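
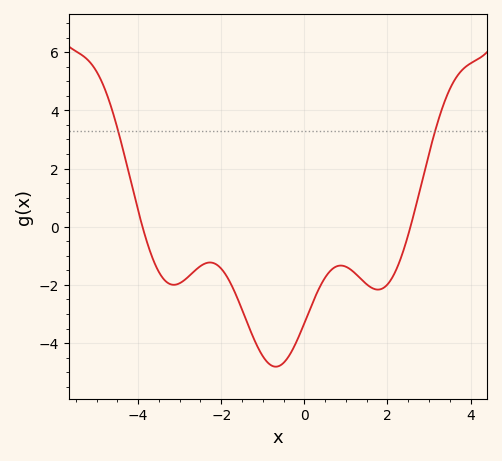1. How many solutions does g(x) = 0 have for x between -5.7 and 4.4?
2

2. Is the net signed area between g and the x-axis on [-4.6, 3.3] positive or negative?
negative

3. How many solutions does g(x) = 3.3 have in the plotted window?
2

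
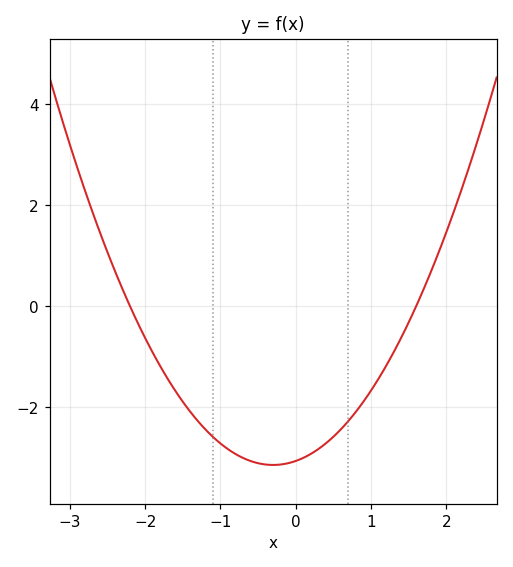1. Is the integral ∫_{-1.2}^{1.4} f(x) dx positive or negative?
negative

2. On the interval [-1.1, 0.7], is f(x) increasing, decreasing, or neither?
neither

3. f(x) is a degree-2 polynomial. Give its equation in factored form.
y = 0.87(x + 2.2)(x - 1.6)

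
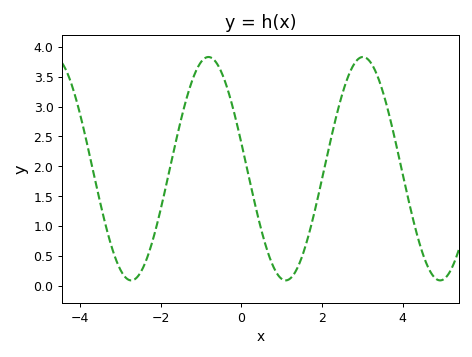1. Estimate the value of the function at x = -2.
1.28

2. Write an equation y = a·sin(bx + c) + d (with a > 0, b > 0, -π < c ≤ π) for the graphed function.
y = 1.87sin(1.64x + 2.91) + 1.96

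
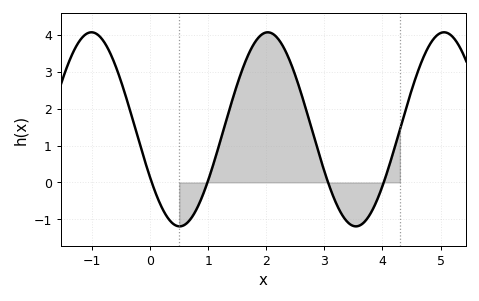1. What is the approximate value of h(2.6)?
2.41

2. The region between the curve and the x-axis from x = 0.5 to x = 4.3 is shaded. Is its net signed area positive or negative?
positive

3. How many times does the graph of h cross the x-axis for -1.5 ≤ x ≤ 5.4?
4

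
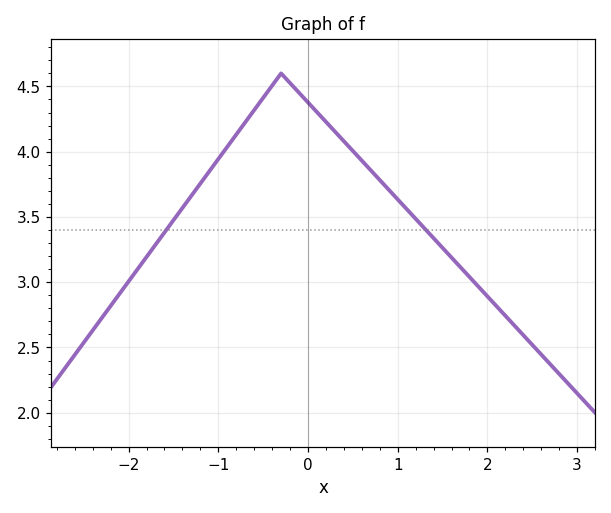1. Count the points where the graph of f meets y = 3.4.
2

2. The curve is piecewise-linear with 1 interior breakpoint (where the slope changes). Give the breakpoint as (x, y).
(-0.3, 4.6)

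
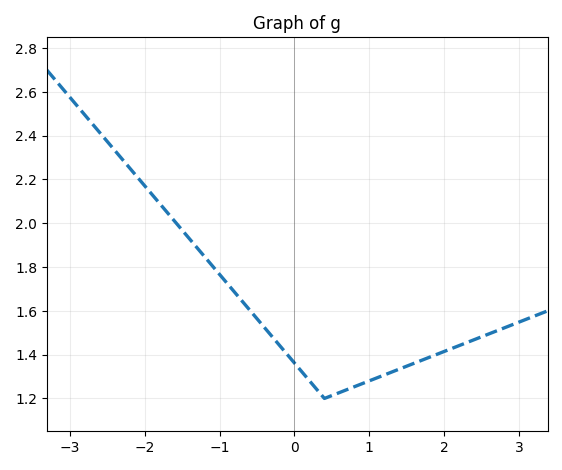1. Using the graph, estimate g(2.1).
1.43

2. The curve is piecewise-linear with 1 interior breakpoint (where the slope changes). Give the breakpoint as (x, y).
(0.4, 1.2)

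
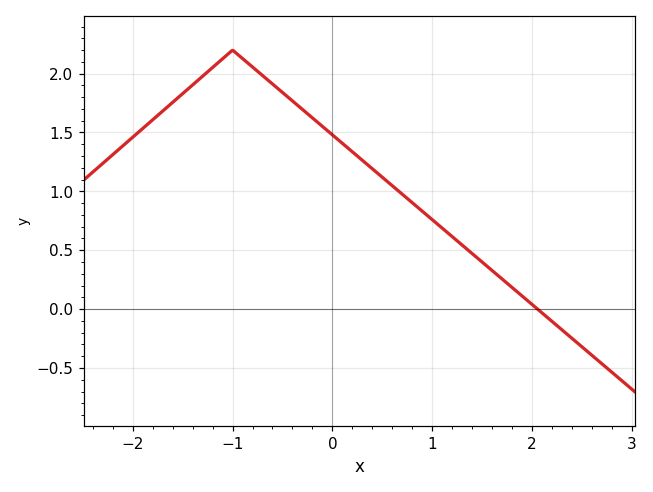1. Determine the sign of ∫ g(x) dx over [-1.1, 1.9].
positive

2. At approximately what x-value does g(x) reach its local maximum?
-1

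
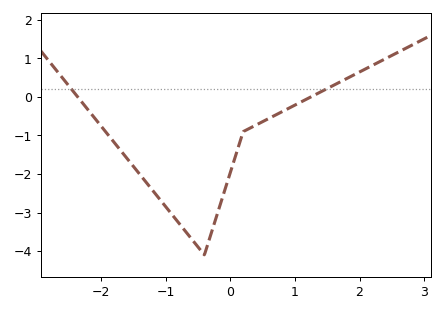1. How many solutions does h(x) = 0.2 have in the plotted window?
2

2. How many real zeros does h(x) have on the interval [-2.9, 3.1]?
2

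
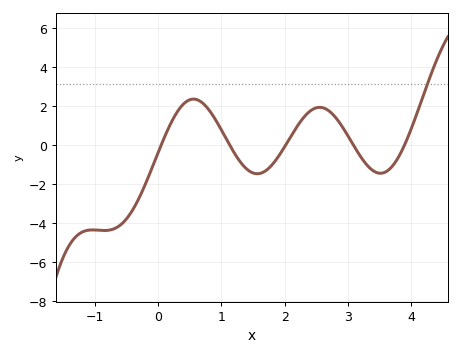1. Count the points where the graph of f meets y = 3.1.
1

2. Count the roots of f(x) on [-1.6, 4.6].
5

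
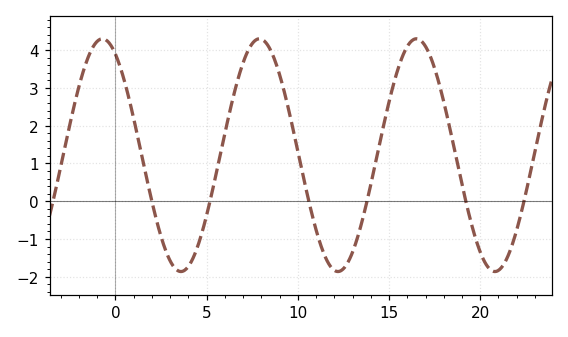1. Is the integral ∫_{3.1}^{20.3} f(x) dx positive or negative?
positive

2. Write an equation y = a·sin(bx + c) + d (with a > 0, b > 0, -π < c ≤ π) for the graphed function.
y = 3.08sin(0.73x + 2.1) + 1.22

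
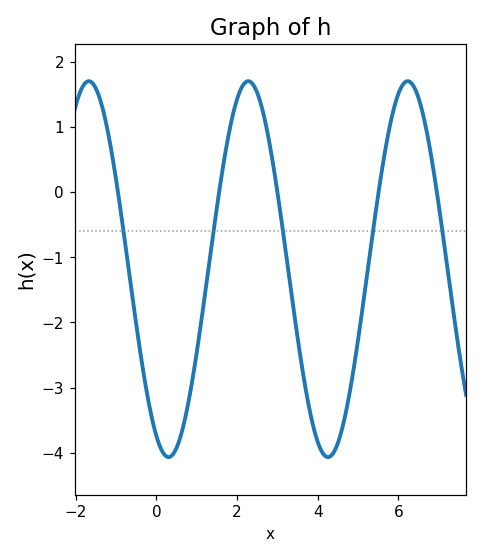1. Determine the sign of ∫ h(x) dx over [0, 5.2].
negative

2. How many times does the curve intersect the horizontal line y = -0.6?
5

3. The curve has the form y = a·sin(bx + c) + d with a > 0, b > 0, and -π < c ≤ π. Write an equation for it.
y = 2.89sin(1.6x - 2) - 1.18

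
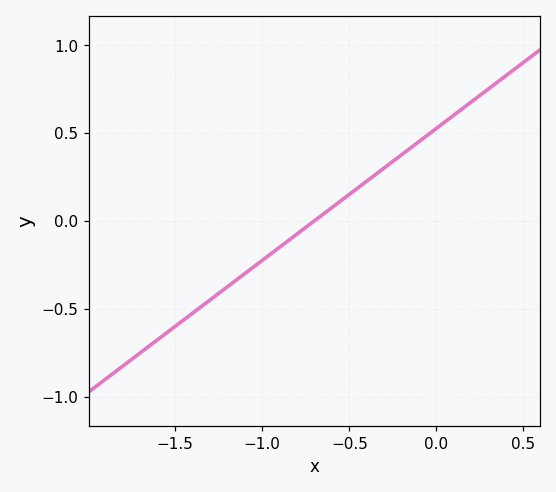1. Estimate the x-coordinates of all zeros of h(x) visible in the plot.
-0.7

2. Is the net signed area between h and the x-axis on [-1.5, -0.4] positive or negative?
negative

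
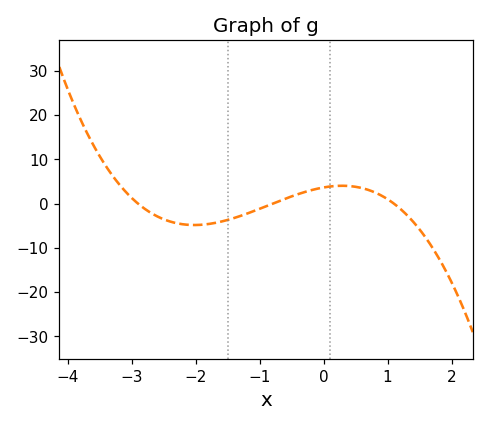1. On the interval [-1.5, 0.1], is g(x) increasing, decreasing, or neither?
increasing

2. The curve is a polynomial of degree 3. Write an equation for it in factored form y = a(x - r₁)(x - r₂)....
y = -1.44(x + 2.9)(x + 0.8)(x - 1.1)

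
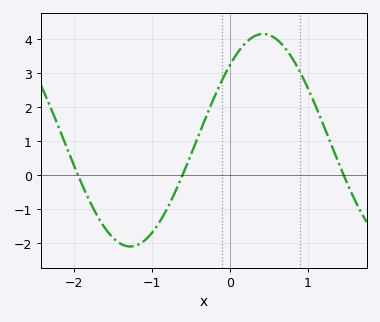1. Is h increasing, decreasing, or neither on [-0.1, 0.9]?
neither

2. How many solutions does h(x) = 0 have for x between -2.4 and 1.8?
3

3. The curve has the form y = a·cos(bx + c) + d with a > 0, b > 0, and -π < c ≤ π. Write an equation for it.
y = 3.13cos(1.8x - 0.79) + 1.02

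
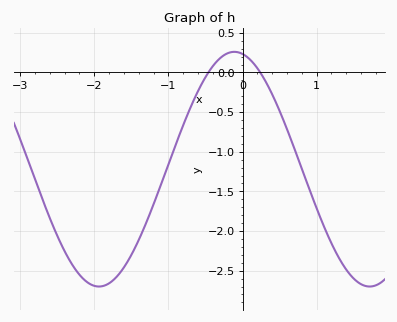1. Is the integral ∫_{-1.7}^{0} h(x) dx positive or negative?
negative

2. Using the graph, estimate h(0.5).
-0.5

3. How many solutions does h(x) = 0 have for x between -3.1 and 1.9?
2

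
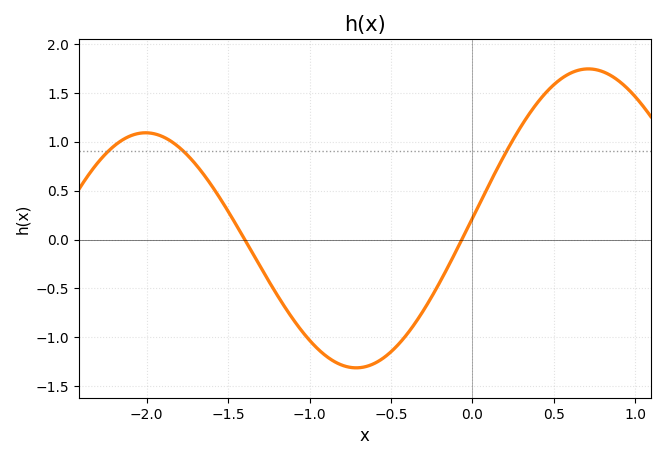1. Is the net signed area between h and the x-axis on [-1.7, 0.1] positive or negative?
negative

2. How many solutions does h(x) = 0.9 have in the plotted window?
3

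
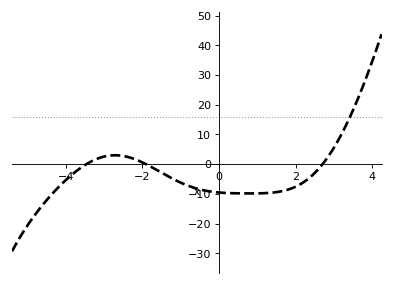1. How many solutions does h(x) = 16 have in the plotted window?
1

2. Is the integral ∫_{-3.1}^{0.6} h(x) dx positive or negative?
negative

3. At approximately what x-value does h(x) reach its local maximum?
-2.71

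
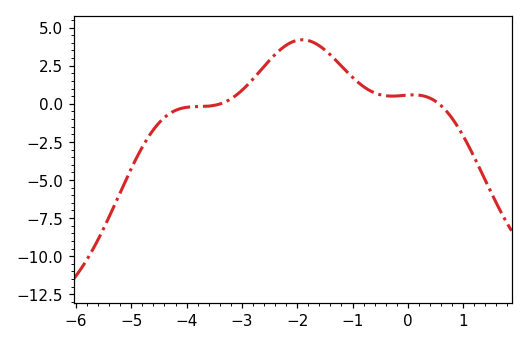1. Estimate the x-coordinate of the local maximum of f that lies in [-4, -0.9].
-1.91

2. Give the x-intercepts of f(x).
-3.39, 0.563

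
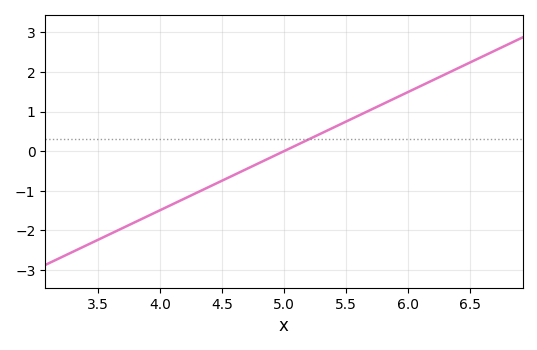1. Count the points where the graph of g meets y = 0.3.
1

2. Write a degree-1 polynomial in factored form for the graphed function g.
y = 1.49(x - 5)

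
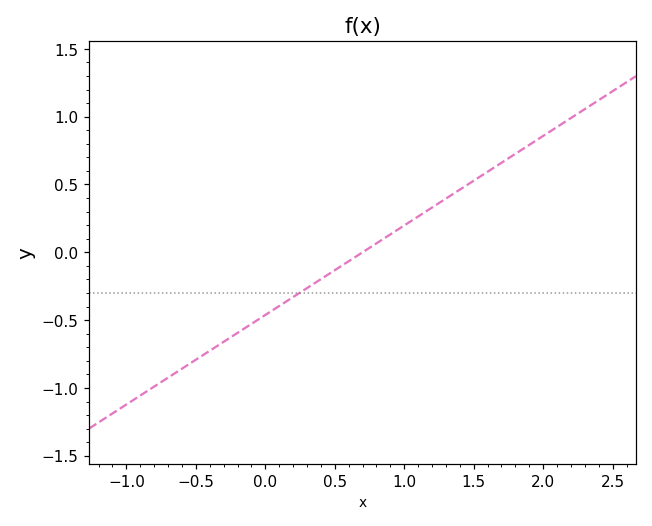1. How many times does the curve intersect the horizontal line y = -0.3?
1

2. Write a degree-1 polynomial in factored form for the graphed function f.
y = 0.66(x - 0.7)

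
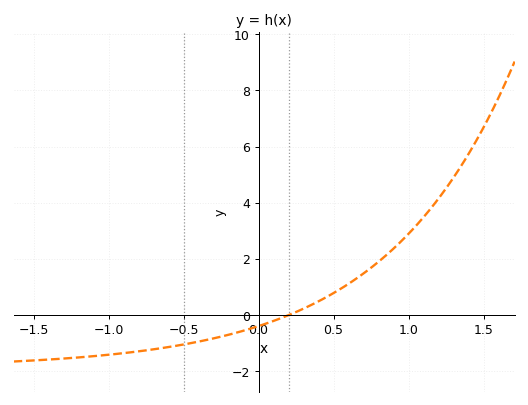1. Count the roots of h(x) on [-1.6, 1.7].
1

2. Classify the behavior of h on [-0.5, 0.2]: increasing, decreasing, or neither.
increasing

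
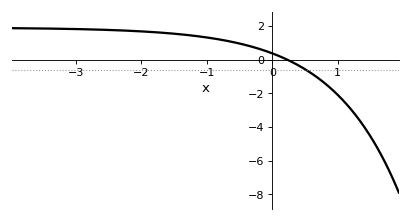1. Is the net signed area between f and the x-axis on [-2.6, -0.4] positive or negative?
positive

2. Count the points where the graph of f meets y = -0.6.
1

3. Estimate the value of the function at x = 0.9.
-1.8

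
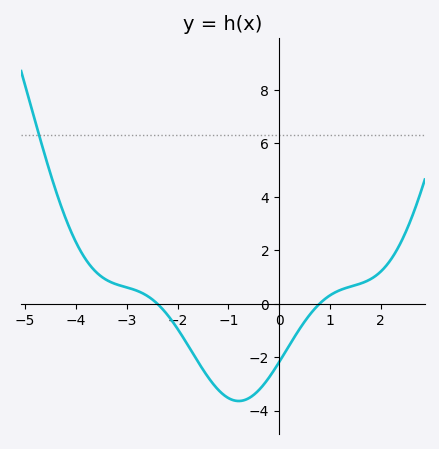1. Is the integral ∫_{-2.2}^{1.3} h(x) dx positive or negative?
negative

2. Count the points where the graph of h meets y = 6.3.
1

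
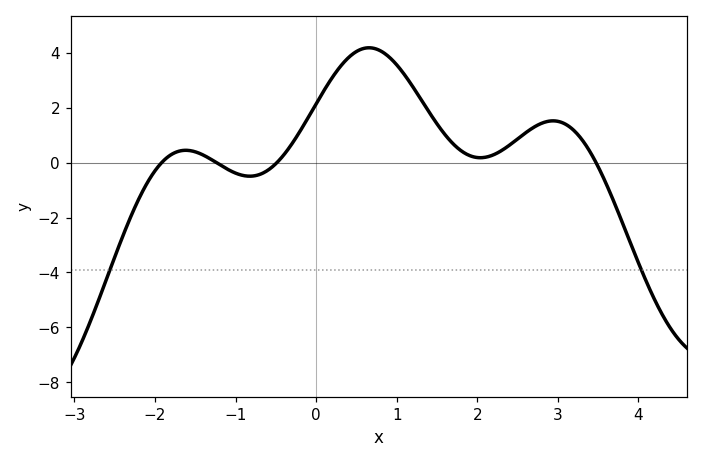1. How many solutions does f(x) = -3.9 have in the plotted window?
2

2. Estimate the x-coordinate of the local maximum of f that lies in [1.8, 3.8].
3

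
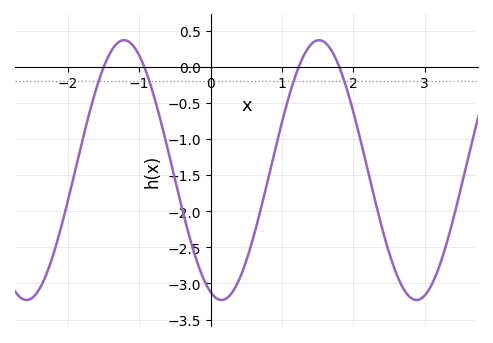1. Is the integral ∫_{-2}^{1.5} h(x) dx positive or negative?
negative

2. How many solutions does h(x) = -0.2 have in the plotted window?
4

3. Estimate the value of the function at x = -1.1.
0.309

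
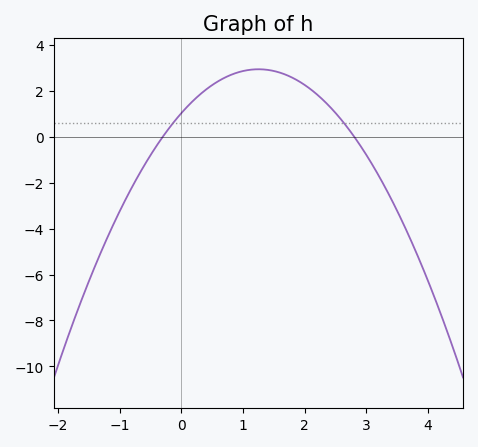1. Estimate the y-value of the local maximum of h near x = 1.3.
3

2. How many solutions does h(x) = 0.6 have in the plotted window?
2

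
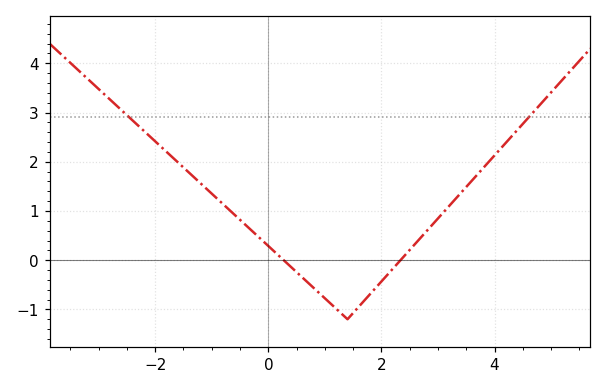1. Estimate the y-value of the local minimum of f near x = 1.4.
-1.2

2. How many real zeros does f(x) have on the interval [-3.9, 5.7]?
2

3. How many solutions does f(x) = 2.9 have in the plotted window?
2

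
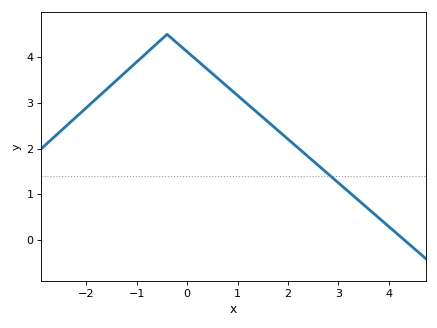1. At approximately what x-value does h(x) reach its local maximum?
-0.4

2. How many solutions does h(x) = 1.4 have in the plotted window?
1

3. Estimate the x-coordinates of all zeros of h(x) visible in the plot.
4.4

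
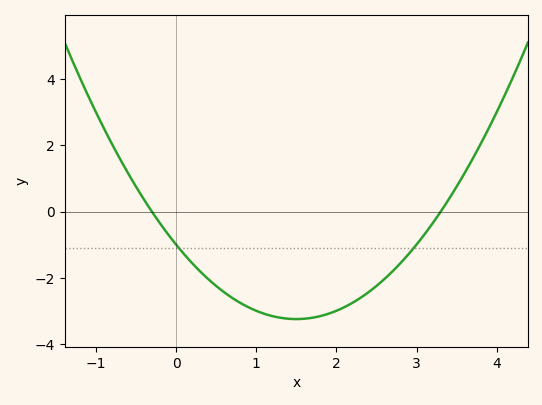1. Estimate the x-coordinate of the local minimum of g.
1.5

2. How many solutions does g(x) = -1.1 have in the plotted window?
2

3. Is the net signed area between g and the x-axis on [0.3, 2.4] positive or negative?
negative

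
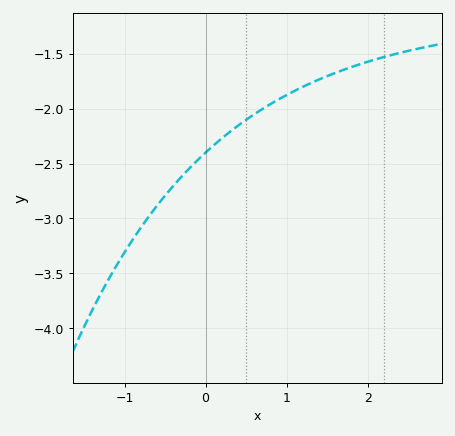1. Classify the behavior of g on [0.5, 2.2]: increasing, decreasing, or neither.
increasing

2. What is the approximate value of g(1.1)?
-1.85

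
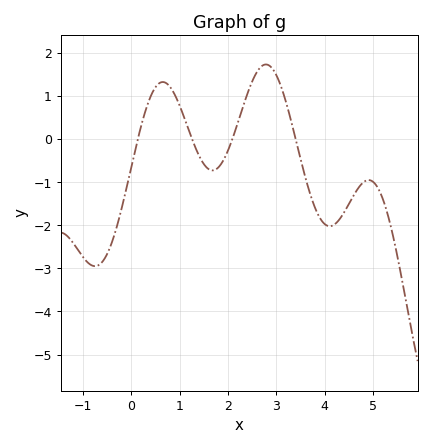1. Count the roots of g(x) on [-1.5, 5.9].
4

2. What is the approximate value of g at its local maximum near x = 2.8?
1.7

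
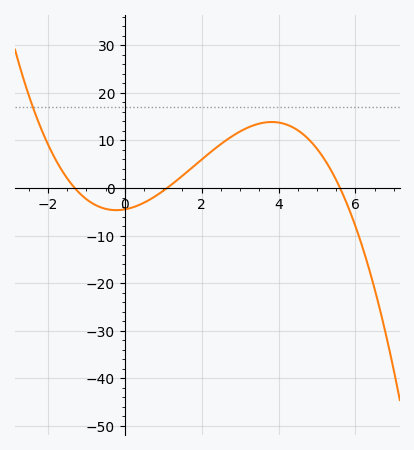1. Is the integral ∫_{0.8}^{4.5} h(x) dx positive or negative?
positive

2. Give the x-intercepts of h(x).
-1.4, 1, 5.6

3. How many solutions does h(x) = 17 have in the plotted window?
1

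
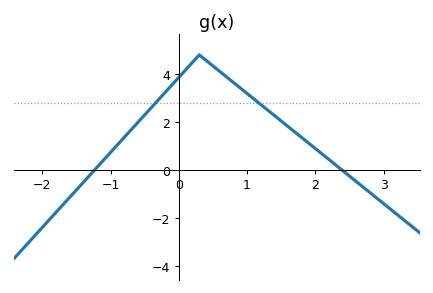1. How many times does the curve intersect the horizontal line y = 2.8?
2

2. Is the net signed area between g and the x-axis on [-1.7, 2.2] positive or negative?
positive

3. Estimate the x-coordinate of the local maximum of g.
0.3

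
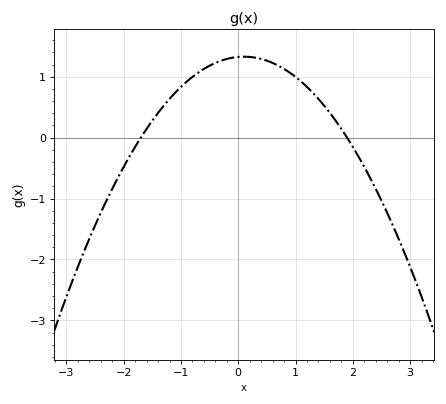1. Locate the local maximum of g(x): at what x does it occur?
0.1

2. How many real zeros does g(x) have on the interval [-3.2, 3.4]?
2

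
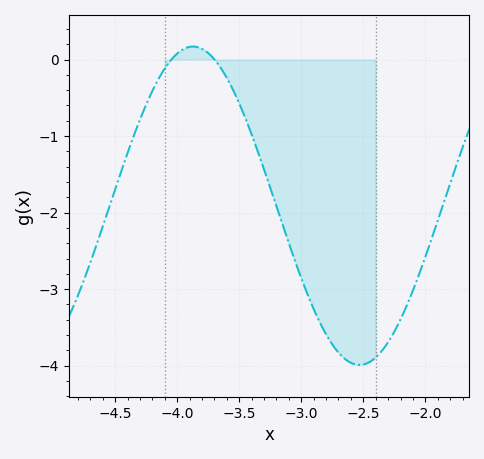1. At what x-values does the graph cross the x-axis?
-4.05, -3.7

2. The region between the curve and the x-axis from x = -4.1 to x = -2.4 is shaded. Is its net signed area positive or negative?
negative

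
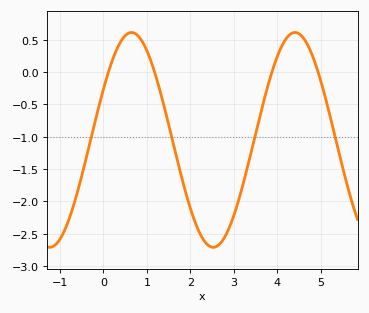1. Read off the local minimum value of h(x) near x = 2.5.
-2.7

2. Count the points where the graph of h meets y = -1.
4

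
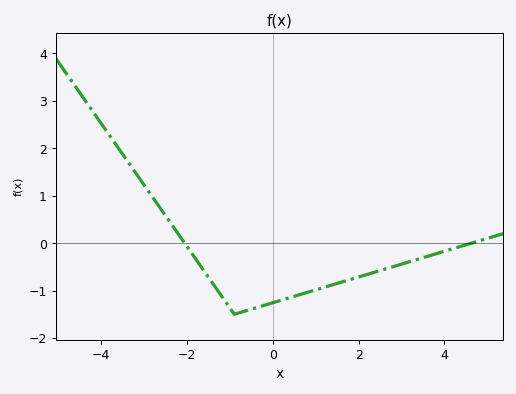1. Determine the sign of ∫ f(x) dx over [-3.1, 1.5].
negative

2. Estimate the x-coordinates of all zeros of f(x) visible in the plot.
-2.06, 4.63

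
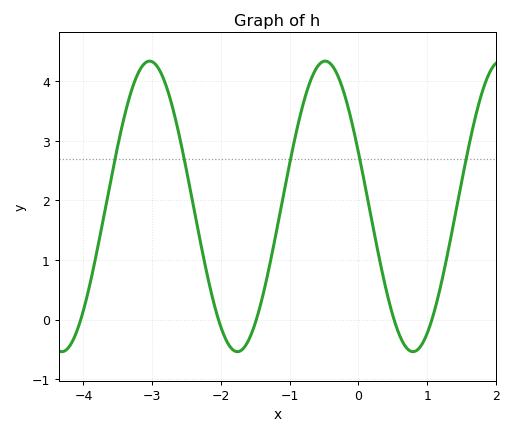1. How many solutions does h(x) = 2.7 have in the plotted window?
5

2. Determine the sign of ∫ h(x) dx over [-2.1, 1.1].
positive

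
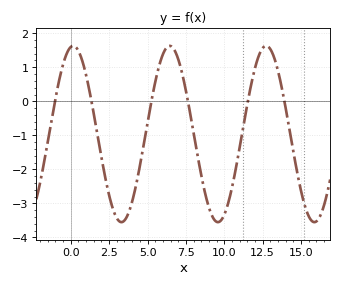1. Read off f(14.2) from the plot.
-0.707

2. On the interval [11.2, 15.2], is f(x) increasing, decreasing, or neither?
neither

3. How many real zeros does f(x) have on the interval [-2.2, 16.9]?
6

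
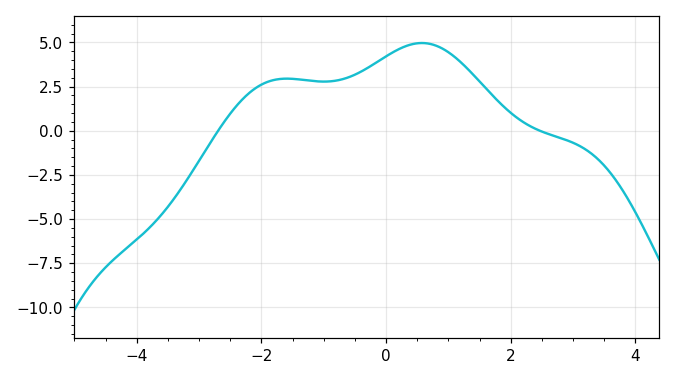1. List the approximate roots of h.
-2.6, 2.4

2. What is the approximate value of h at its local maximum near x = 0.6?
5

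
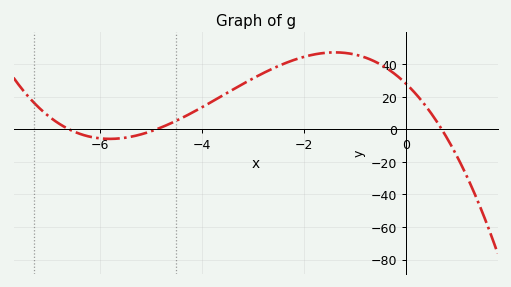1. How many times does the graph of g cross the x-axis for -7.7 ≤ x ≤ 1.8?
3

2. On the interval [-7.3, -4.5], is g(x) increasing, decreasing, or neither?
neither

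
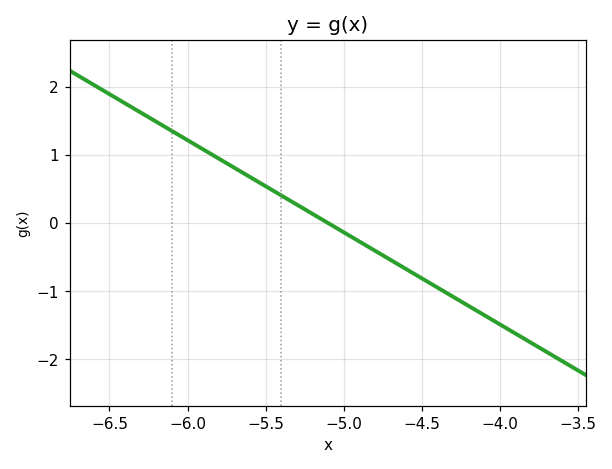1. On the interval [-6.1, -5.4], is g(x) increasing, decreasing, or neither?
decreasing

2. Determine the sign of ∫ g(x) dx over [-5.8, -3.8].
negative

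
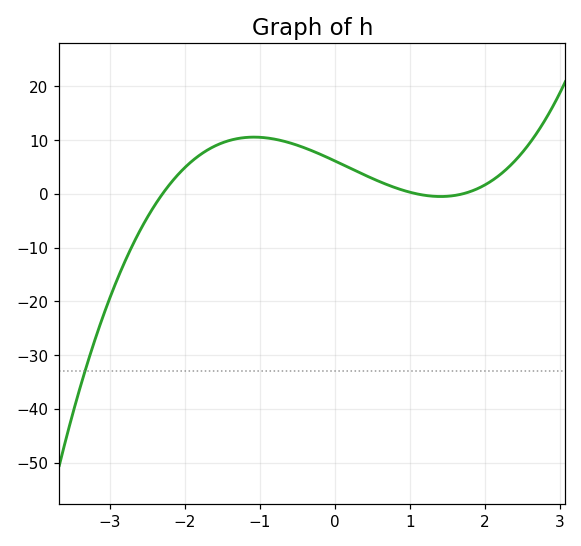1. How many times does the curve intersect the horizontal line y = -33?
1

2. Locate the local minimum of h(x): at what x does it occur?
1.41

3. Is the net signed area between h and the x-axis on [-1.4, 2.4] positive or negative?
positive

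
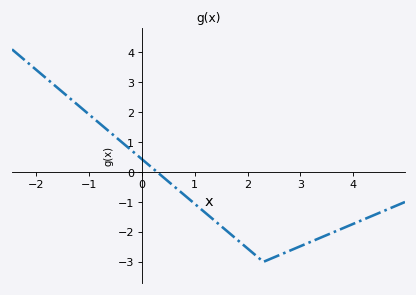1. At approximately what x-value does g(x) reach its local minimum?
2.3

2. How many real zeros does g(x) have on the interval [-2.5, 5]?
1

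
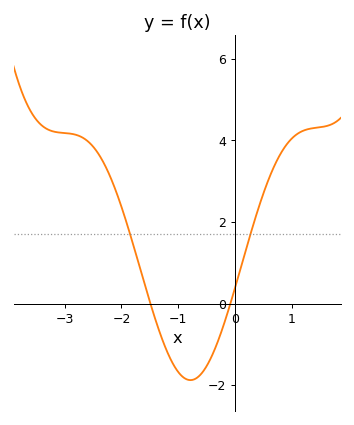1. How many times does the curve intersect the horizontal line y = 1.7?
2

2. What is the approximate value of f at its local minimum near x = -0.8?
-1.88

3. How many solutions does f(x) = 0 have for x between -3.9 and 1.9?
2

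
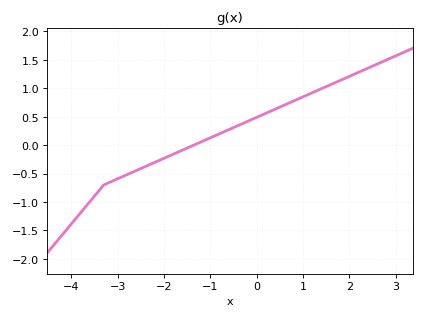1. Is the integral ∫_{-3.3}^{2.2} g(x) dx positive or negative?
positive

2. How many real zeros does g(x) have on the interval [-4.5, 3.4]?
1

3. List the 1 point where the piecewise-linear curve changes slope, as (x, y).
(-3.3, -0.7)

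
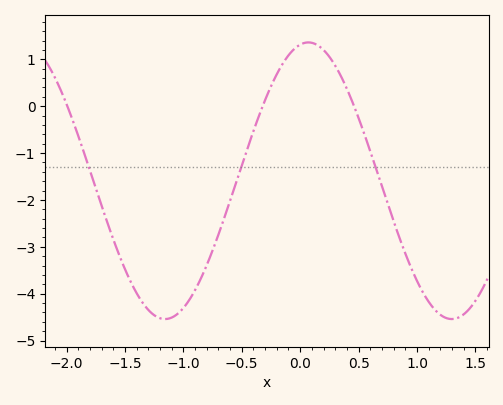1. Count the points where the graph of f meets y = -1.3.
3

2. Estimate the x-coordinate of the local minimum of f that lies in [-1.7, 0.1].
-1.2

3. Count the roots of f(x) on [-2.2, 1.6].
3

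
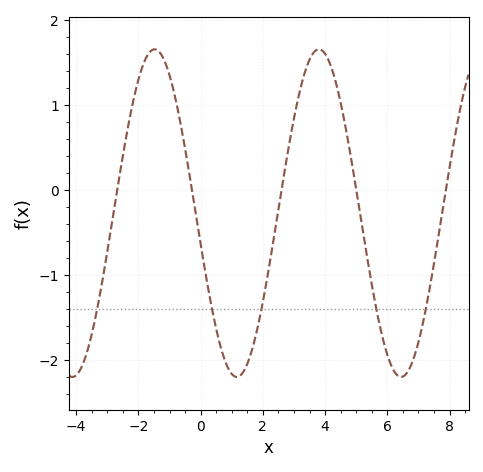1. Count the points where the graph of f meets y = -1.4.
5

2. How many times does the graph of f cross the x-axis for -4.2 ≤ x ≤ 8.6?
5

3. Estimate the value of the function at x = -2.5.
0.4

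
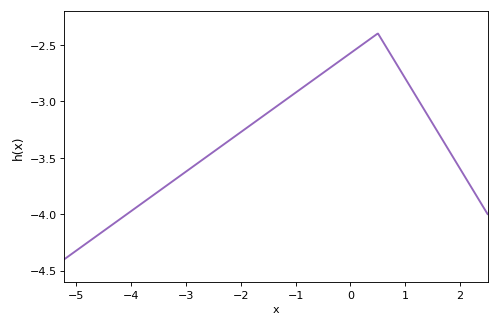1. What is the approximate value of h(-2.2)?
-3.34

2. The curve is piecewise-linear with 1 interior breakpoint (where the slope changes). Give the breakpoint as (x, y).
(0.5, -2.4)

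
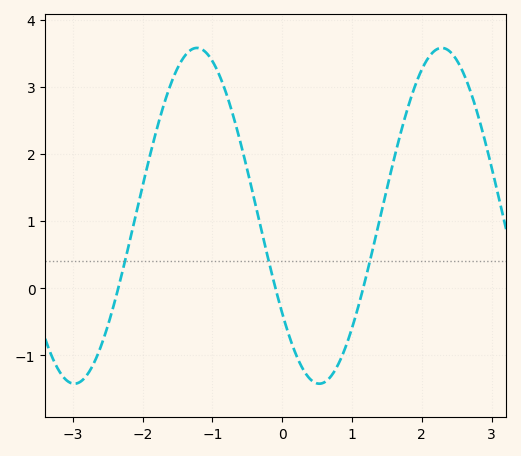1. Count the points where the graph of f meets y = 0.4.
3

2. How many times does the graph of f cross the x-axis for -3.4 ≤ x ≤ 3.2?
3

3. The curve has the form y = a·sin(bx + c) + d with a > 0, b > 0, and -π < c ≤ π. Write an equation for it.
y = 2.5sin(1.8x - 2.5) + 1.08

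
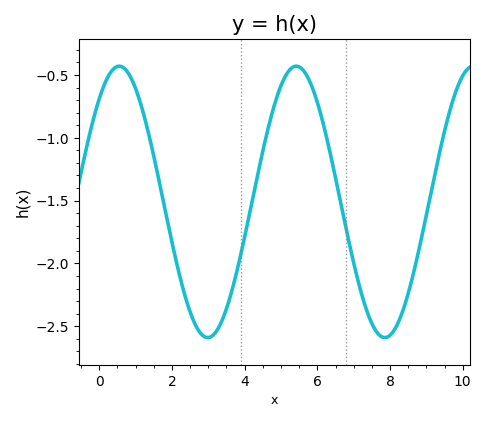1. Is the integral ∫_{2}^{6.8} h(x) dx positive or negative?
negative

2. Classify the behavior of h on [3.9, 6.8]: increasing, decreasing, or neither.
neither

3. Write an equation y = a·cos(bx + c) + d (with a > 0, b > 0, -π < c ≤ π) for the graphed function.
y = 1.08cos(1.3x - 0.71) - 1.51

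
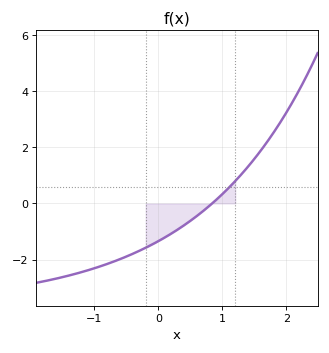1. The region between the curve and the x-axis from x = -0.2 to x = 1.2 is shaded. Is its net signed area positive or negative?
negative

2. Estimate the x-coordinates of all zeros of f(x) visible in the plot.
0.838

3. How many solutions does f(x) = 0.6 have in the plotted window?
1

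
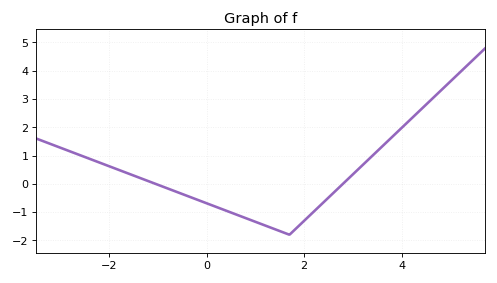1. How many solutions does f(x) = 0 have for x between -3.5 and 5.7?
2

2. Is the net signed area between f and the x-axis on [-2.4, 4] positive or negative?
negative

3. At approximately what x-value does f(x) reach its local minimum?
1.7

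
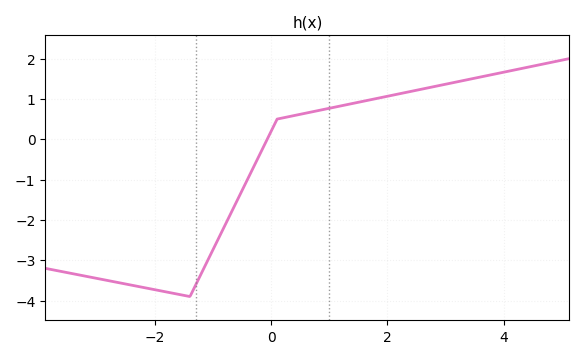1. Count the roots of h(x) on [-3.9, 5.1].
1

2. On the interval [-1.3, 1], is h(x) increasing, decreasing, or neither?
increasing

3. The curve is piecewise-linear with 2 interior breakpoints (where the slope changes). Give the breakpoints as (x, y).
(-1.4, -3.9); (0.1, 0.5)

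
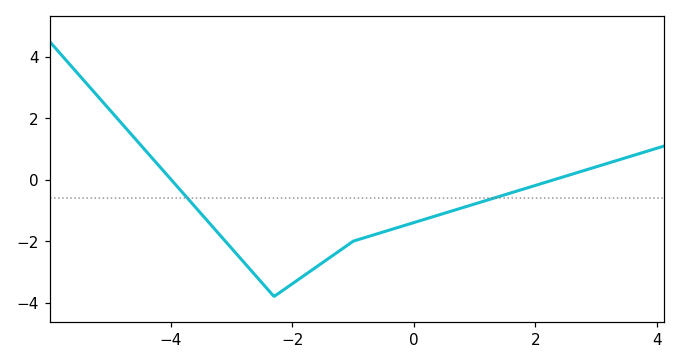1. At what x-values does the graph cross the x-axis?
-3.99, 2.31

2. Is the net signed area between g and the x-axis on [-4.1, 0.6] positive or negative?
negative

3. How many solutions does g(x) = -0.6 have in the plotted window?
2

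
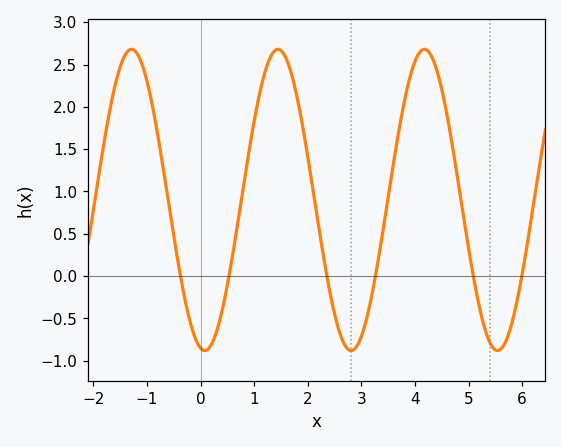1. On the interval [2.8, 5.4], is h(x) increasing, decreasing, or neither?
neither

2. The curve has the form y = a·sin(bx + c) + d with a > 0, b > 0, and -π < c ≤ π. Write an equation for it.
y = 1.78sin(2.3x - 1.8) + 0.9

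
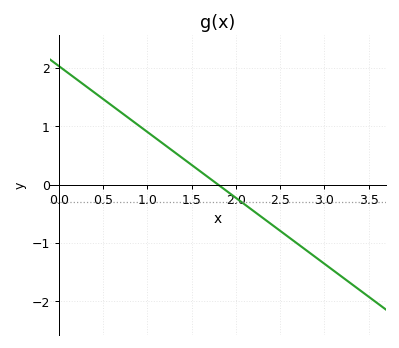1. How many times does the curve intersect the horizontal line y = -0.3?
1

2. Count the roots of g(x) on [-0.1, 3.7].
1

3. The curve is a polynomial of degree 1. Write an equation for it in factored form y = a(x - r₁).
y = -1.13(x - 1.8)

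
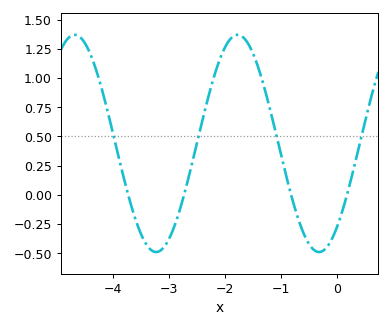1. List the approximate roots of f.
-3.7, -2.7, -0.8, 0.2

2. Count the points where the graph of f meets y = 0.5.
4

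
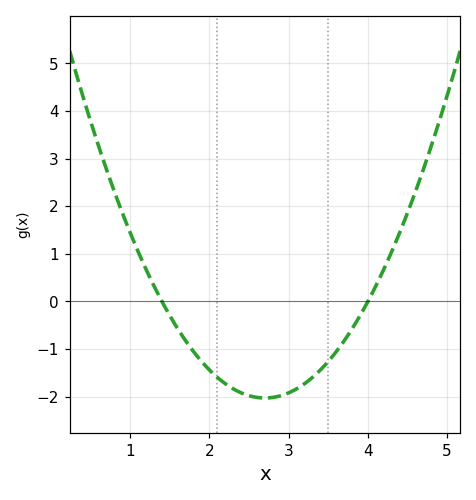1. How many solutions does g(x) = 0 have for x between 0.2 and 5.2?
2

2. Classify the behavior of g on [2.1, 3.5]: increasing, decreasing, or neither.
neither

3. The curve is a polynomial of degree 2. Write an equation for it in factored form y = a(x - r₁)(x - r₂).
y = 1.2(x - 1.4)(x - 4)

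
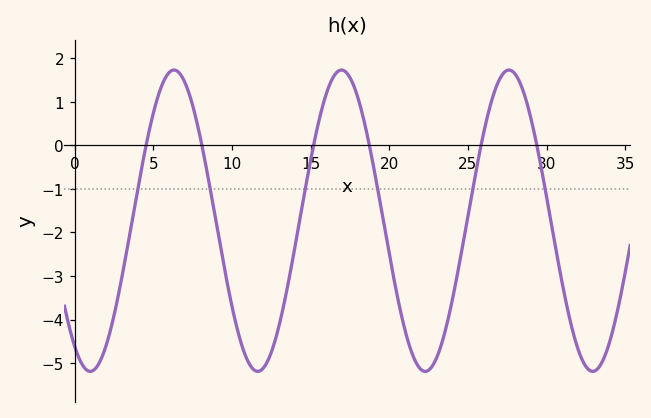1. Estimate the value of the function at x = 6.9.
1.5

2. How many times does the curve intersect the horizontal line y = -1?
6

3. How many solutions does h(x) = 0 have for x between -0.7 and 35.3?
6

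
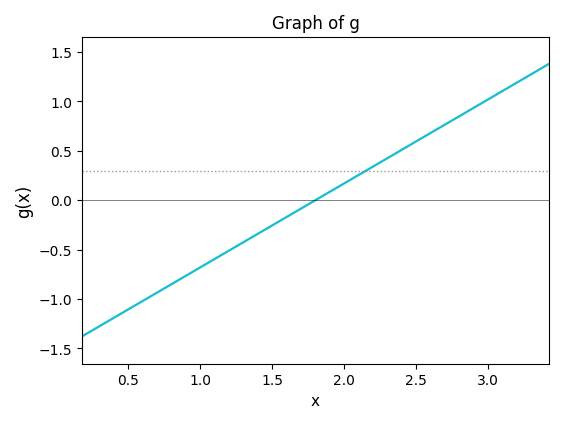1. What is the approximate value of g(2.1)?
0.255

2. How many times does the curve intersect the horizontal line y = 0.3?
1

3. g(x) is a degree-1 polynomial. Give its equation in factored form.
y = 0.85(x - 1.8)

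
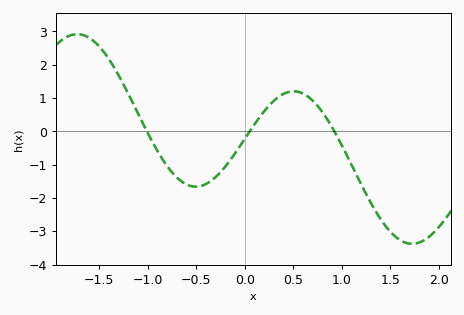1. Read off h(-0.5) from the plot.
-1.7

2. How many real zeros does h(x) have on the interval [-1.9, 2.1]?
3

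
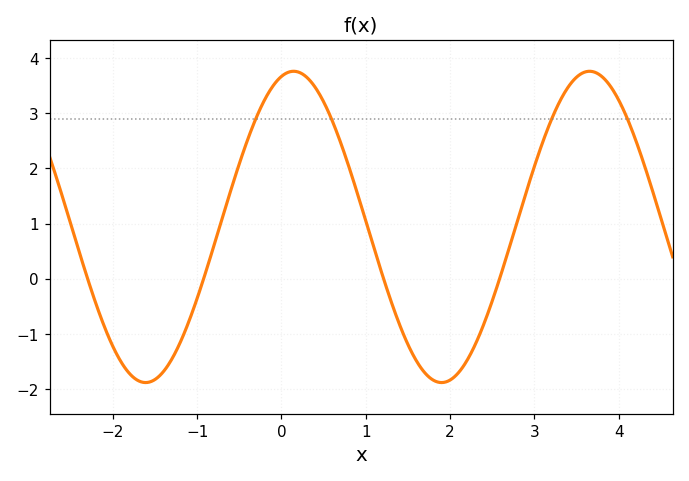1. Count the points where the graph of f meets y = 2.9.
4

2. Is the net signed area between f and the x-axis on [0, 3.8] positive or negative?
positive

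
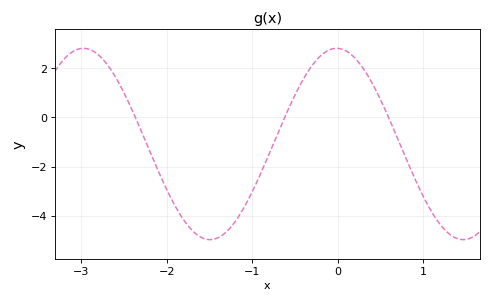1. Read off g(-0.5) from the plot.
0.915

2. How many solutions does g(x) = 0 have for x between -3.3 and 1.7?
3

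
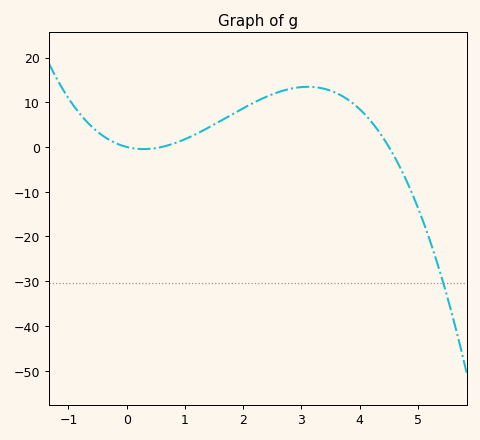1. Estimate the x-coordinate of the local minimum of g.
0.288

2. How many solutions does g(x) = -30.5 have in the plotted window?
1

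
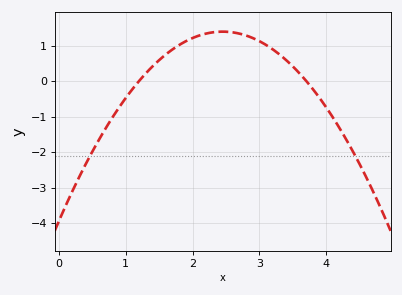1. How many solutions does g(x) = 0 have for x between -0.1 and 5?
2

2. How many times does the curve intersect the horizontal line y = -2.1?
2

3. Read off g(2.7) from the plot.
1.34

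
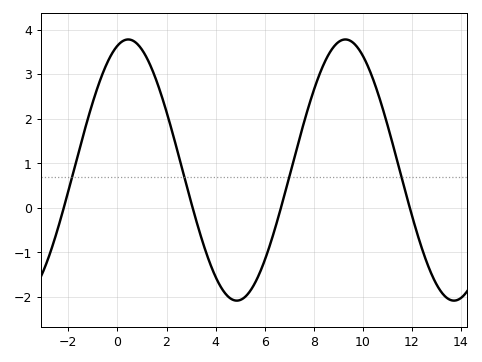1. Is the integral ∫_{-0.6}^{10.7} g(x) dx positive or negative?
positive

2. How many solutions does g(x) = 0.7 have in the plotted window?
4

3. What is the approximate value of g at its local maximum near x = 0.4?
3.78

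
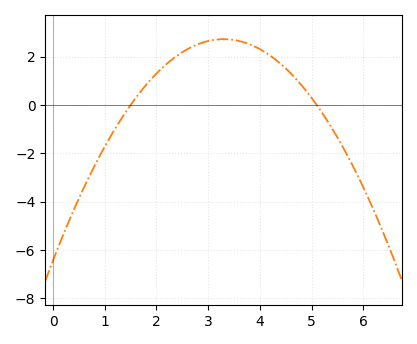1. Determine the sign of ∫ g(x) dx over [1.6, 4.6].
positive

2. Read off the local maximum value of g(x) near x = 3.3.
2.72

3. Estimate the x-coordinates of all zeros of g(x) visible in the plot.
1.5, 5.1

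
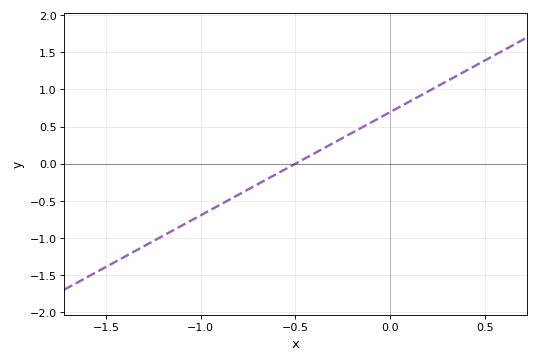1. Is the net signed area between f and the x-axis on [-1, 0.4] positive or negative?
positive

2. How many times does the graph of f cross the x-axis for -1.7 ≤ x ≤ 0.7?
1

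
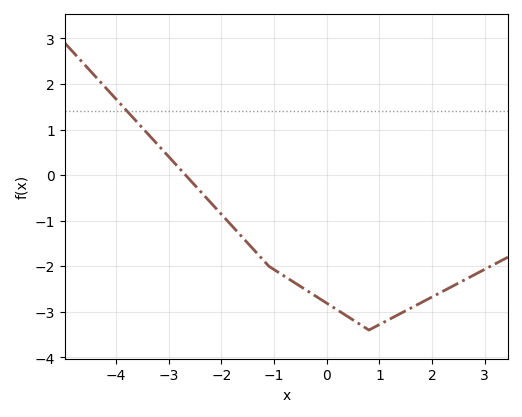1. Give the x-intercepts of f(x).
-2.6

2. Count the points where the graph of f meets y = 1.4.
1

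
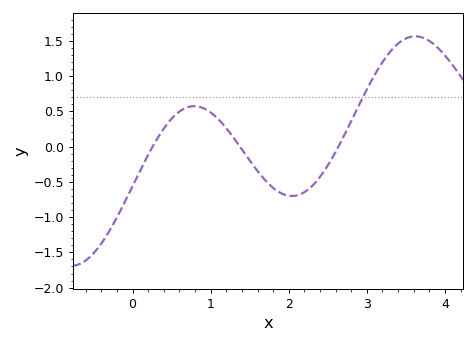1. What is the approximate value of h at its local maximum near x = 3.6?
1.56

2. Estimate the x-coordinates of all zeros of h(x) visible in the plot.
0.257, 1.37, 2.64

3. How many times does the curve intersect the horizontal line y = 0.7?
1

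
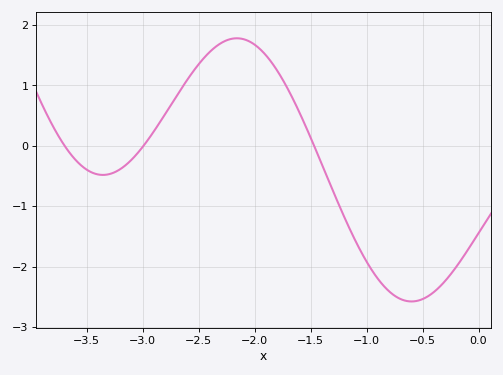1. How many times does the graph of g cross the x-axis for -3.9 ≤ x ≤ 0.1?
3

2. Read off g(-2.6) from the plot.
1.1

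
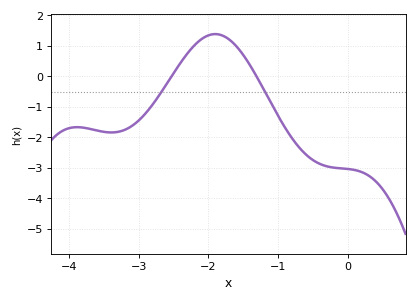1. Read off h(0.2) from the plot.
-3.14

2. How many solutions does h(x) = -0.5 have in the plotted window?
2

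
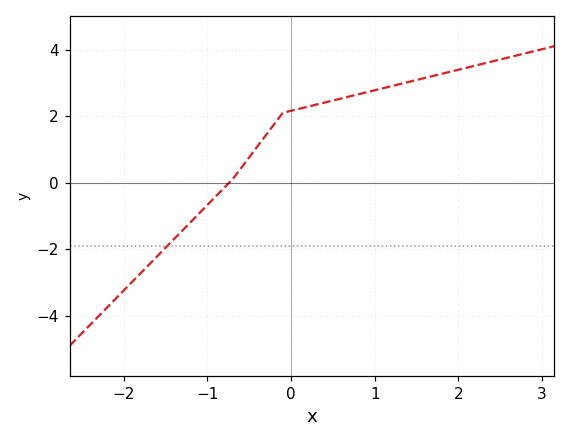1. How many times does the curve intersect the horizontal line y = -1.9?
1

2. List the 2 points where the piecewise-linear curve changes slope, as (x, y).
(-0.7, 0.1); (-0.1, 2.1)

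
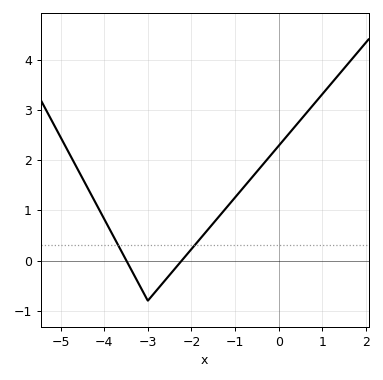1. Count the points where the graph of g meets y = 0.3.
2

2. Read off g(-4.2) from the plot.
1.2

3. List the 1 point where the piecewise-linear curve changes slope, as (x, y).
(-3, -0.8)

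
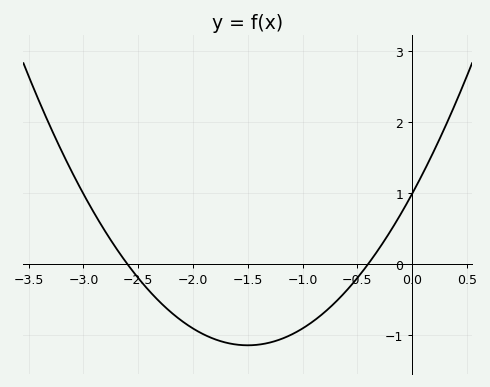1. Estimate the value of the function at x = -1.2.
-1.06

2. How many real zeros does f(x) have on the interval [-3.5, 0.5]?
2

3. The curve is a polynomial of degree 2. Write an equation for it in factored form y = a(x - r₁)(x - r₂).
y = 0.95(x + 2.6)(x + 0.4)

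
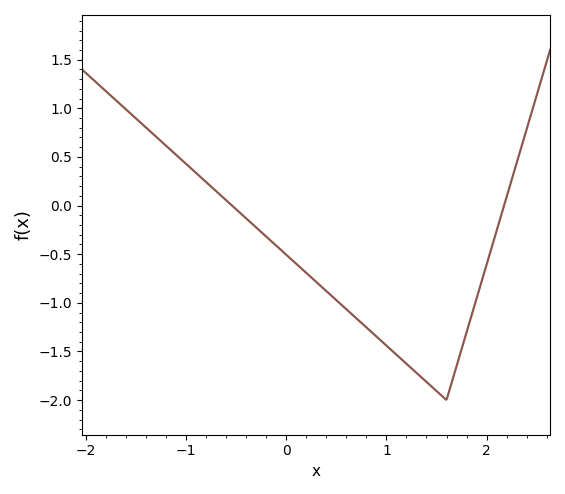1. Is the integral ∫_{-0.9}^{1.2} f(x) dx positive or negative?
negative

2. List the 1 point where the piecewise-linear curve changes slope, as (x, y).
(1.6, -2)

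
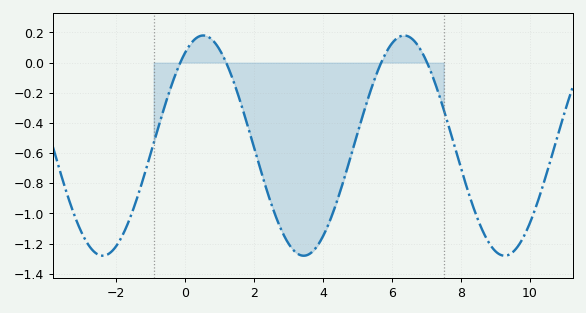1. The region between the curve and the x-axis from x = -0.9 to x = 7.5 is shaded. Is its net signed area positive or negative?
negative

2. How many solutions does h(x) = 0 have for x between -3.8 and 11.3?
4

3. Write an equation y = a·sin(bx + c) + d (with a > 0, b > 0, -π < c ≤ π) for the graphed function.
y = 0.73sin(1.08x + 0.992) - 0.55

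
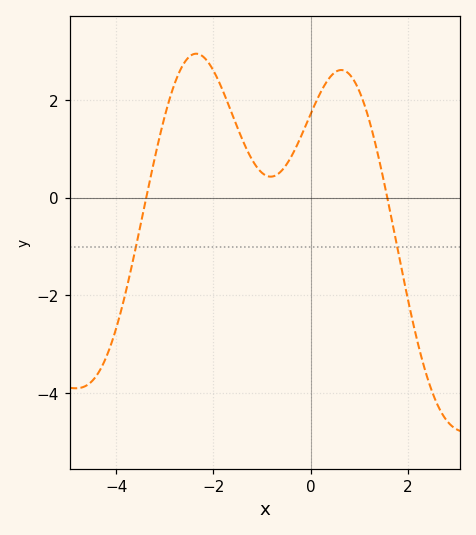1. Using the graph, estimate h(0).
1.71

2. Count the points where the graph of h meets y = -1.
2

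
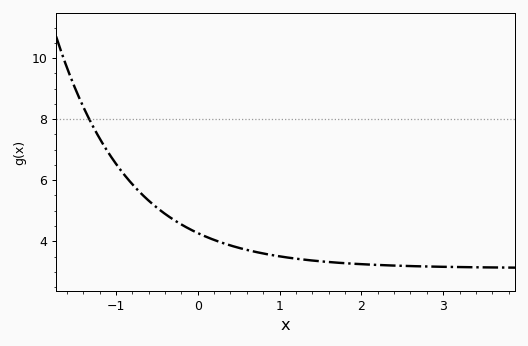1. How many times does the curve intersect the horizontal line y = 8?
1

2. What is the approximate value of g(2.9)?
3.2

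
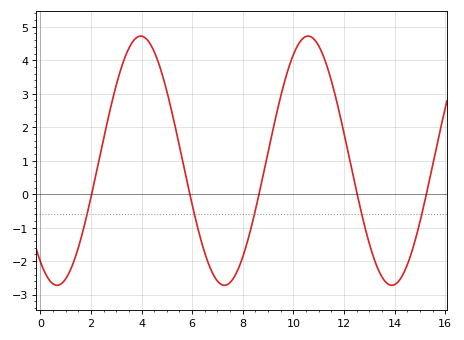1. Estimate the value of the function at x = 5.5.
1.43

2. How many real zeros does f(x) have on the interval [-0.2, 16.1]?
5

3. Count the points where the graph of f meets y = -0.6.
5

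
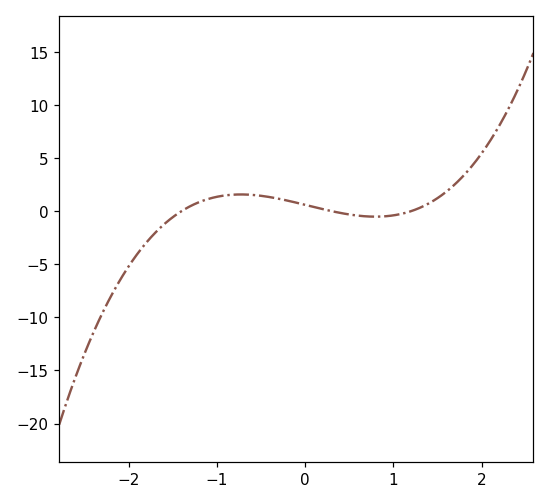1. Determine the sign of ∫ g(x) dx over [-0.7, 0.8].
positive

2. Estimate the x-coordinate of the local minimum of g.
0.797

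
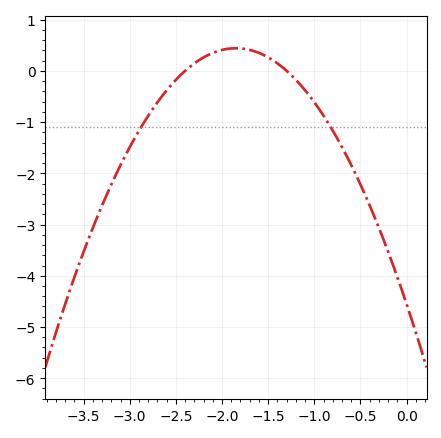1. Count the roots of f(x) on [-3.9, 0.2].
2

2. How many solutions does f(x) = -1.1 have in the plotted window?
2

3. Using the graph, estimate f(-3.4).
-3.07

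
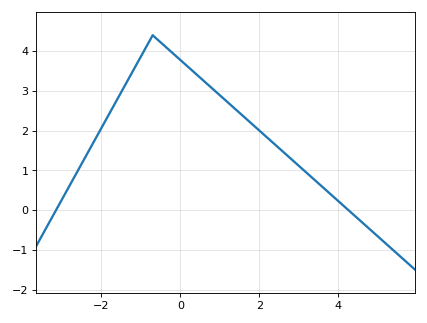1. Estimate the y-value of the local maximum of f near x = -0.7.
4.4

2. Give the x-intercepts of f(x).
-3.2, 4.2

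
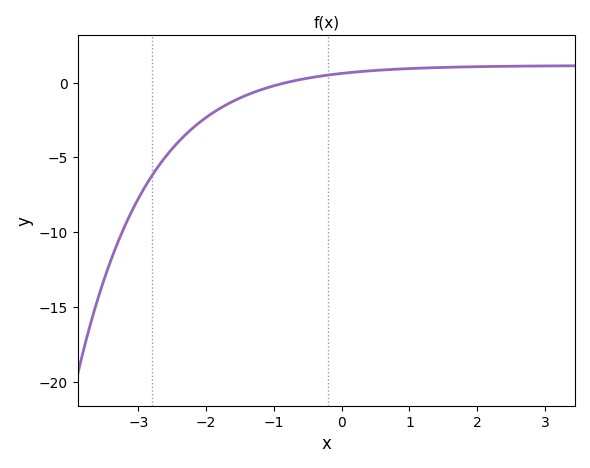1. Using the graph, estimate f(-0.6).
0.208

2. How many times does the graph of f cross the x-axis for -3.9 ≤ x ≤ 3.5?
1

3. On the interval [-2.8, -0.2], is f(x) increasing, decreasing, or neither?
increasing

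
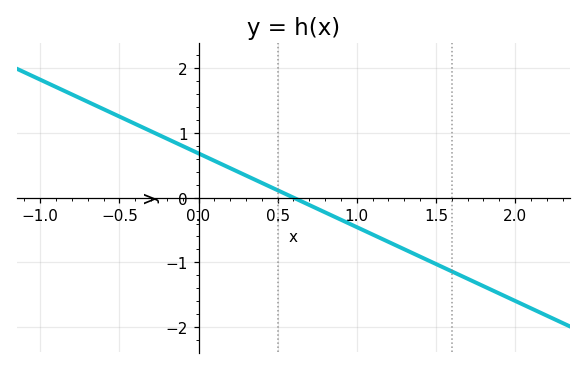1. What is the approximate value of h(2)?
-1.6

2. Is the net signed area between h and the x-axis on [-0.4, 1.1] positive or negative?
positive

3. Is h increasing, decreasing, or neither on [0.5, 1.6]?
decreasing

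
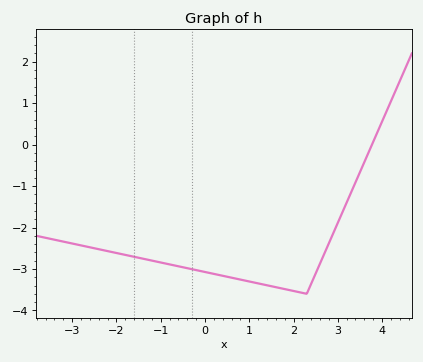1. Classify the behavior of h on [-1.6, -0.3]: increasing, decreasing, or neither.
decreasing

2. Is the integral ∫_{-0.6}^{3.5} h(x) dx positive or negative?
negative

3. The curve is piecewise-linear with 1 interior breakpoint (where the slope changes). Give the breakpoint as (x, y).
(2.3, -3.6)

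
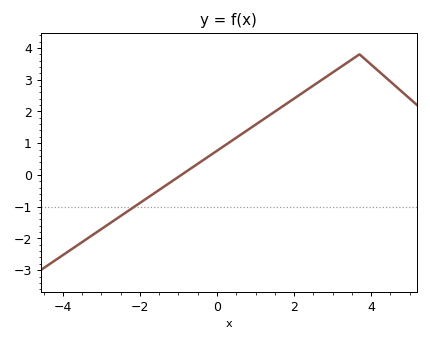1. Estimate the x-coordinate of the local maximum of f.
3.8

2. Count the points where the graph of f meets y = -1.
1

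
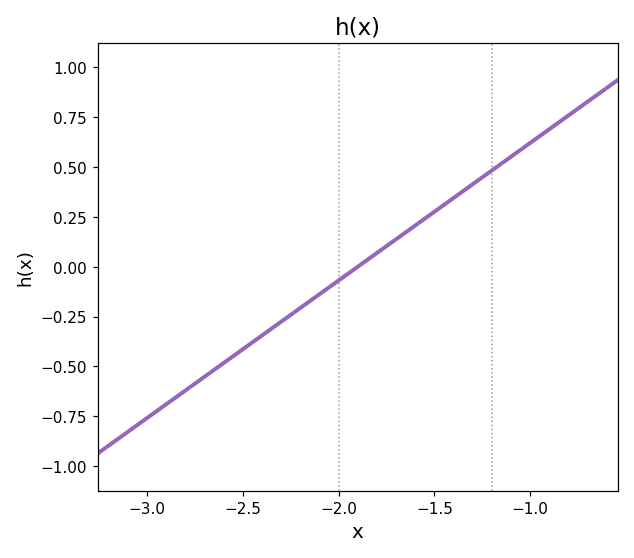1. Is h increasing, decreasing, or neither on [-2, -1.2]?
increasing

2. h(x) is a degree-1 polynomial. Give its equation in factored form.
y = 0.69(x + 1.9)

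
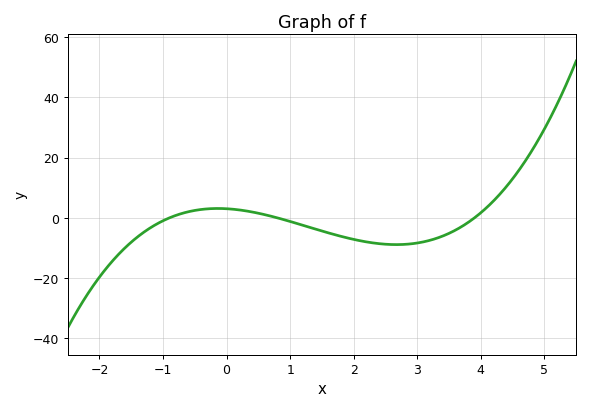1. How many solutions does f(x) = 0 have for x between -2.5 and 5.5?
3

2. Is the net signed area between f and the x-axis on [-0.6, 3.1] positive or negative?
negative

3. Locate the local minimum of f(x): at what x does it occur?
2.67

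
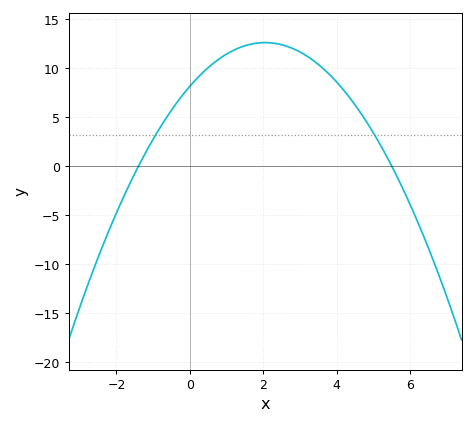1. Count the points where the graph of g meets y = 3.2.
2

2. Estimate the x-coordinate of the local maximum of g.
2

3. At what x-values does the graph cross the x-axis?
-1.4, 5.6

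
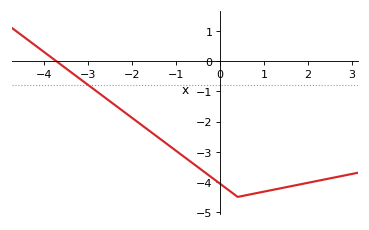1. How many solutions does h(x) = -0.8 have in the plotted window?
1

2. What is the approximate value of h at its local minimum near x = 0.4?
-4.5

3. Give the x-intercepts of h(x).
-3.8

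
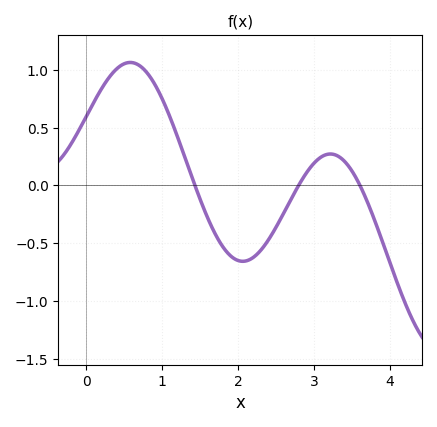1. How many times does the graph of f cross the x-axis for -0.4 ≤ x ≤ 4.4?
3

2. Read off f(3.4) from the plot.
0.212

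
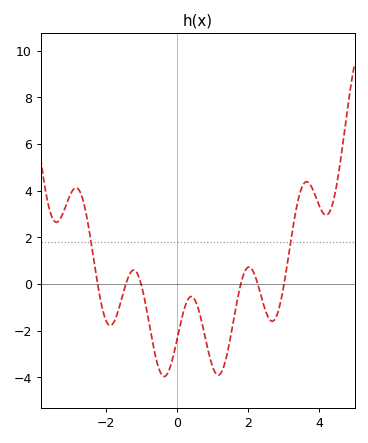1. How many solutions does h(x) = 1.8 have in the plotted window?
2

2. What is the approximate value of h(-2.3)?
0.6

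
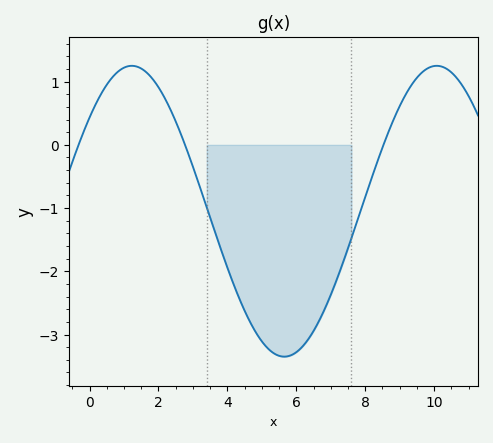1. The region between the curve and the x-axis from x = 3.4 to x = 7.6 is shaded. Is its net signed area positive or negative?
negative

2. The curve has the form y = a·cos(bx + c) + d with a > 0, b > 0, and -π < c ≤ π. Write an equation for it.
y = 2.3cos(0.71x - 0.87) - 1.05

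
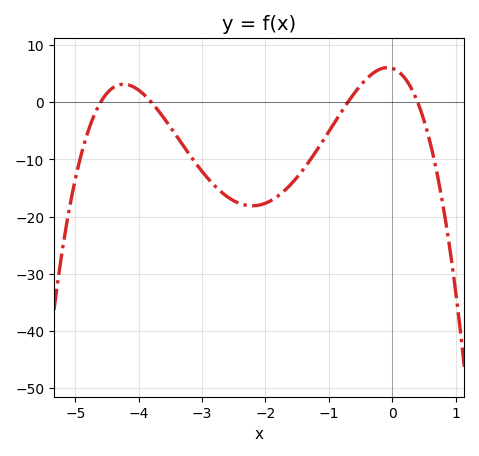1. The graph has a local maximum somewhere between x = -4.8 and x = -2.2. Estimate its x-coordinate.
-4.2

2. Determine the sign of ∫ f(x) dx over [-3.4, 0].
negative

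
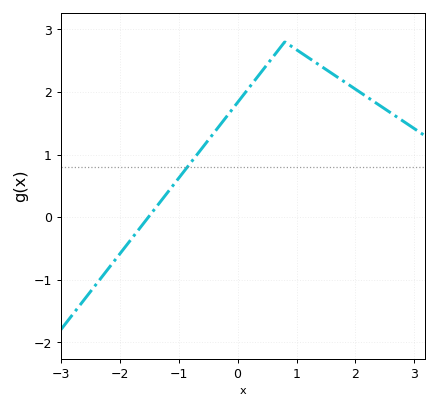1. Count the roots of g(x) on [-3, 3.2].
1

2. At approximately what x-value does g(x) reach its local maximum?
0.8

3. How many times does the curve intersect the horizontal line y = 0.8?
1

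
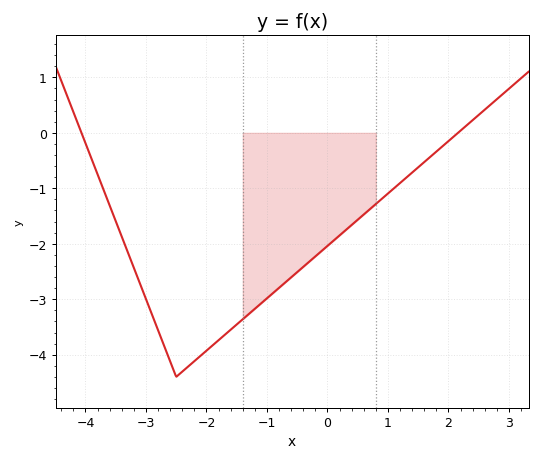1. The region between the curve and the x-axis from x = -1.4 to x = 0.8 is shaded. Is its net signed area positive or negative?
negative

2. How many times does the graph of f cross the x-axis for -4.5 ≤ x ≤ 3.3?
2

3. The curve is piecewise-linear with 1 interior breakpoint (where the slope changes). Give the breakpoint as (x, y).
(-2.5, -4.4)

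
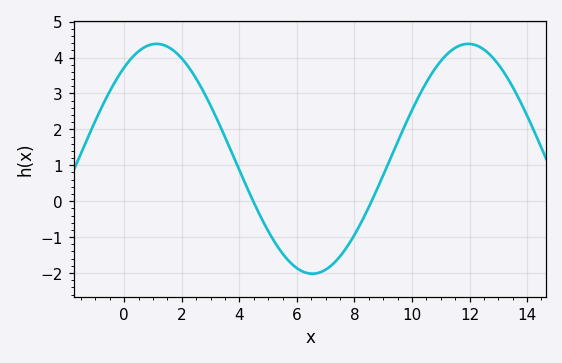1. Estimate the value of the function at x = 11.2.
4.1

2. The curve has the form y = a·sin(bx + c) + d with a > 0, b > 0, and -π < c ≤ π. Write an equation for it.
y = 3.2sin(0.58x + 0.92) + 1.18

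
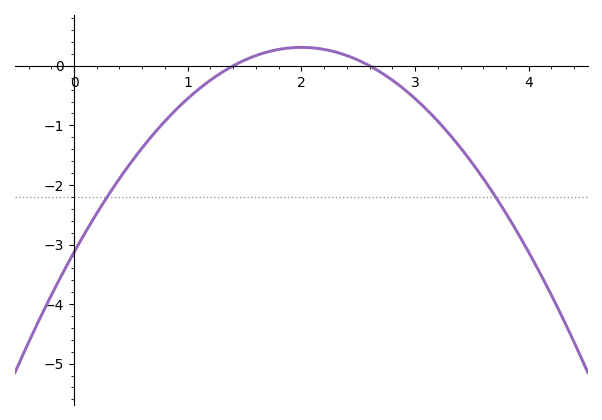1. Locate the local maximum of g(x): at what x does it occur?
2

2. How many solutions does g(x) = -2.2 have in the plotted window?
2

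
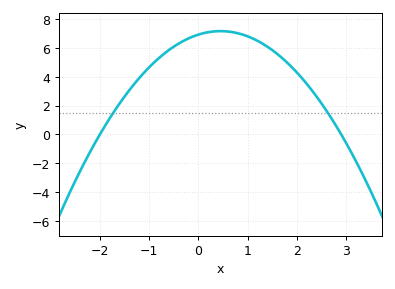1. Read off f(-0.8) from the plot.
5.28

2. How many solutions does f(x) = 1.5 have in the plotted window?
2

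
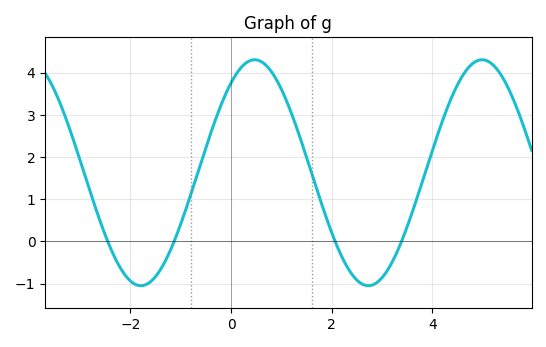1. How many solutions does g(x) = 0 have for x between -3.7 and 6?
4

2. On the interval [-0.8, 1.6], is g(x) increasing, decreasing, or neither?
neither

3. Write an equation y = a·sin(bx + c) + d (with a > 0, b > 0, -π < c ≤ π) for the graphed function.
y = 2.68sin(1.4x + 0.92) + 1.63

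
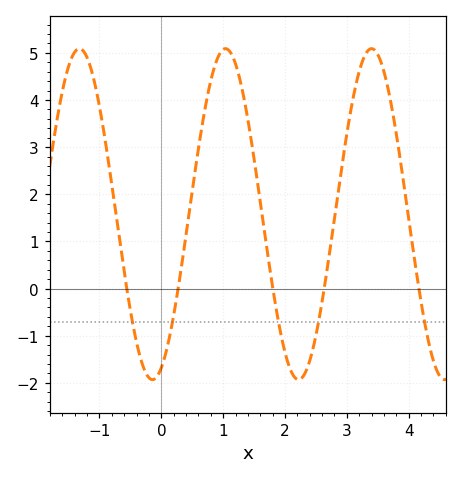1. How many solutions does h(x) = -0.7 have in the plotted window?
5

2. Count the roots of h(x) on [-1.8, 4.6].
5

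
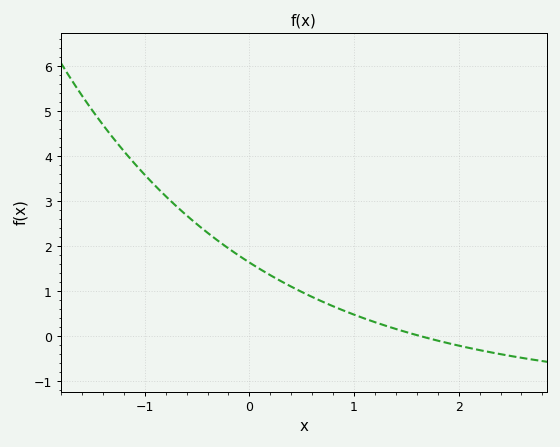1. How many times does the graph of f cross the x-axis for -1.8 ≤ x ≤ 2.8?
1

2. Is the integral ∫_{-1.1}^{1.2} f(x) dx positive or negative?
positive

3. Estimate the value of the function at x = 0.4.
1.1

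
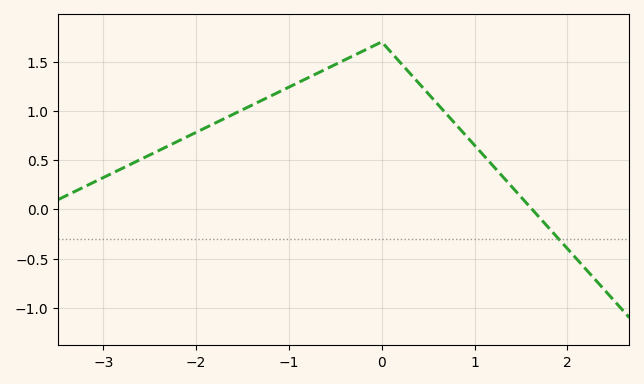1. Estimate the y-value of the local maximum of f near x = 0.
1.7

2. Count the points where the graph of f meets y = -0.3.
1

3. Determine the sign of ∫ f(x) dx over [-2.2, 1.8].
positive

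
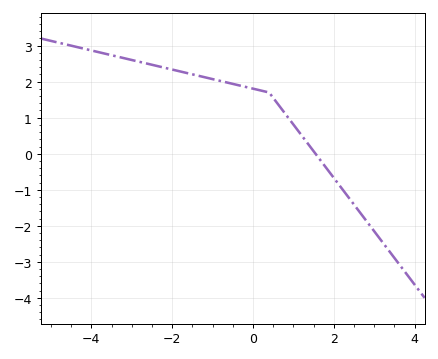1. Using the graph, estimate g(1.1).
0.663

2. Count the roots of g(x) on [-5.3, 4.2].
1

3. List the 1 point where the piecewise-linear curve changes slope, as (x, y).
(0.4, 1.7)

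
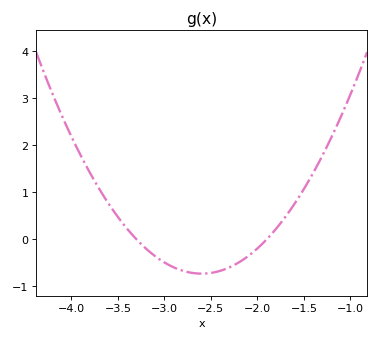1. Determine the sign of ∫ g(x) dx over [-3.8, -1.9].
negative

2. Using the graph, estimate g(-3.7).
1.1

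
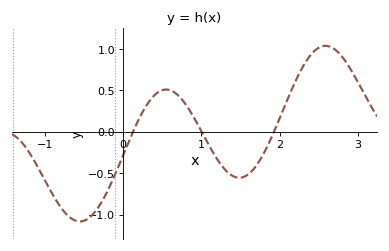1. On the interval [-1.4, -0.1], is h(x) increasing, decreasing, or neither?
neither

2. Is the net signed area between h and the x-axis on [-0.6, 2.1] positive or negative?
negative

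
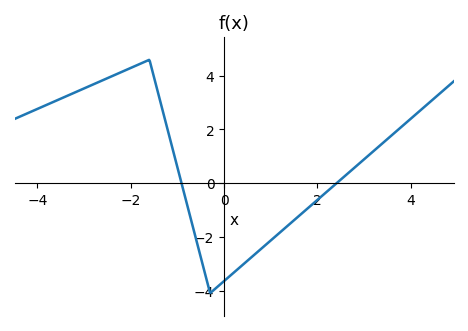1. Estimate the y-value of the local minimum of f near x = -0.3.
-4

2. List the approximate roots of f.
-1, 2.4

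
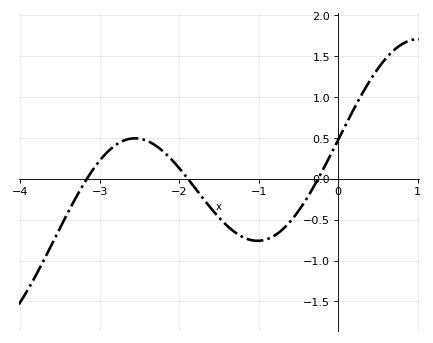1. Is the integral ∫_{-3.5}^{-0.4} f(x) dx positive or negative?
negative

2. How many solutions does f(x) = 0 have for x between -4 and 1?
3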